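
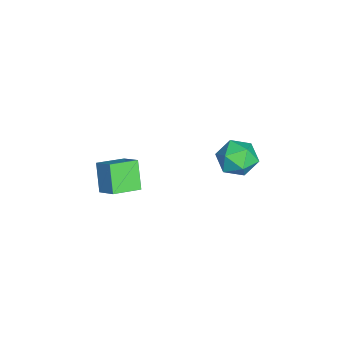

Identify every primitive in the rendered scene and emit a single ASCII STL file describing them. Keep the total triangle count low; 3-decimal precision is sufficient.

solid 
facet normal -0.562 0.787 -0.254
outer loop
vertex -0.12 -1.469 -2.754
vertex 0.86 -1.201 -4.091
vertex -0.882 -2.243 -3.468
endloop
endfacet
facet normal -0.584 -0.160 0.796
outer loop
vertex -0.0 -3.479 -3.069
vertex -0.12 -1.469 -2.754
vertex -0.882 -2.243 -3.468
endloop
endfacet
facet normal -0.562 0.787 -0.254
outer loop
vertex -0.882 -2.243 -3.468
vertex 0.86 -1.201 -4.091
vertex 0.098 -1.975 -4.805
endloop
endfacet
facet normal -0.586 -0.596 -0.549
outer loop
vertex 0.098 -1.975 -4.805
vertex -0.0 -3.479 -3.069
vertex -0.882 -2.243 -3.468
endloop
endfacet
facet normal 0.586 0.596 0.549
outer loop
vertex -0.12 -1.469 -2.754
vertex 1.742 -2.437 -3.692
vertex 0.86 -1.201 -4.091
endloop
endfacet
facet normal -0.584 -0.160 0.796
outer loop
vertex 0.762 -2.705 -2.355
vertex -0.12 -1.469 -2.754
vertex -0.0 -3.479 -3.069
endloop
endfacet
facet normal 0.586 0.596 0.549
outer loop
vertex 0.762 -2.705 -2.355
vertex 1.742 -2.437 -3.692
vertex -0.12 -1.469 -2.754
endloop
endfacet
facet normal 0.584 0.160 -0.796
outer loop
vertex 0.86 -1.201 -4.091
vertex 1.742 -2.437 -3.692
vertex 0.098 -1.975 -4.805
endloop
endfacet
facet normal -0.586 -0.596 -0.549
outer loop
vertex 0.98 -3.211 -4.406
vertex -0.0 -3.479 -3.069
vertex 0.098 -1.975 -4.805
endloop
endfacet
facet normal 0.584 0.160 -0.796
outer loop
vertex 0.098 -1.975 -4.805
vertex 1.742 -2.437 -3.692
vertex 0.98 -3.211 -4.406
endloop
endfacet
facet normal 0.562 -0.787 0.254
outer loop
vertex 0.98 -3.211 -4.406
vertex 0.762 -2.705 -2.355
vertex -0.0 -3.479 -3.069
endloop
endfacet
facet normal 0.562 -0.787 0.254
outer loop
vertex 1.742 -2.437 -3.692
vertex 0.762 -2.705 -2.355
vertex 0.98 -3.211 -4.406
endloop
endfacet
facet normal 0.137 -0.178 0.975
outer loop
vertex 1.985 3.878 0.713
vertex 1.297 3.03 0.655
vertex 2.366 2.881 0.478
endloop
endfacet
facet normal 0.719 0.113 0.685
outer loop
vertex 1.985 3.878 0.713
vertex 2.366 2.881 0.478
vertex 2.744 3.752 -0.063
endloop
endfacet
facet normal 0.535 0.743 0.403
outer loop
vertex 1.985 3.878 0.713
vertex 2.744 3.752 -0.063
vertex 1.909 4.44 -0.222
endloop
endfacet
facet normal -0.162 0.840 0.518
outer loop
vertex 1.985 3.878 0.713
vertex 1.909 4.44 -0.222
vertex 1.015 3.994 0.222
endloop
endfacet
facet normal -0.409 0.272 0.871
outer loop
vertex 1.985 3.878 0.713
vertex 1.015 3.994 0.222
vertex 1.297 3.03 0.655
endloop
endfacet
facet normal 0.938 -0.311 0.154
outer loop
vertex 2.744 3.752 -0.063
vertex 2.366 2.881 0.478
vertex 2.525 2.826 -0.602
endloop
endfacet
facet normal -0.006 -0.782 0.623
outer loop
vertex 2.366 2.881 0.478
vertex 1.297 3.03 0.655
vertex 1.631 2.38 -0.158
endloop
endfacet
facet normal -0.888 -0.055 0.456
outer loop
vertex 1.297 3.03 0.655
vertex 1.015 3.994 0.222
vertex 0.796 3.068 -0.317
endloop
endfacet
facet normal -0.489 0.865 -0.116
outer loop
vertex 1.015 3.994 0.222
vertex 1.909 4.44 -0.222
vertex 1.174 3.939 -0.858
endloop
endfacet
facet normal 0.640 0.707 -0.302
outer loop
vertex 1.909 4.44 -0.222
vertex 2.744 3.752 -0.063
vertex 2.243 3.79 -1.035
endloop
endfacet
facet normal 0.162 -0.840 -0.518
outer loop
vertex 1.555 2.942 -1.093
vertex 2.525 2.826 -0.602
vertex 1.631 2.38 -0.158
endloop
endfacet
facet normal -0.535 -0.743 -0.403
outer loop
vertex 1.555 2.942 -1.093
vertex 1.631 2.38 -0.158
vertex 0.796 3.068 -0.317
endloop
endfacet
facet normal -0.719 -0.113 -0.685
outer loop
vertex 1.555 2.942 -1.093
vertex 0.796 3.068 -0.317
vertex 1.174 3.939 -0.858
endloop
endfacet
facet normal -0.137 0.178 -0.975
outer loop
vertex 1.555 2.942 -1.093
vertex 1.174 3.939 -0.858
vertex 2.243 3.79 -1.035
endloop
endfacet
facet normal 0.409 -0.272 -0.871
outer loop
vertex 1.555 2.942 -1.093
vertex 2.243 3.79 -1.035
vertex 2.525 2.826 -0.602
endloop
endfacet
facet normal 0.489 -0.865 0.116
outer loop
vertex 1.631 2.38 -0.158
vertex 2.525 2.826 -0.602
vertex 2.366 2.881 0.478
endloop
endfacet
facet normal -0.640 -0.707 0.302
outer loop
vertex 0.796 3.068 -0.317
vertex 1.631 2.38 -0.158
vertex 1.297 3.03 0.655
endloop
endfacet
facet normal -0.938 0.311 -0.154
outer loop
vertex 1.174 3.939 -0.858
vertex 0.796 3.068 -0.317
vertex 1.015 3.994 0.222
endloop
endfacet
facet normal 0.006 0.782 -0.623
outer loop
vertex 2.243 3.79 -1.035
vertex 1.174 3.939 -0.858
vertex 1.909 4.44 -0.222
endloop
endfacet
facet normal 0.888 0.055 -0.456
outer loop
vertex 2.525 2.826 -0.602
vertex 2.243 3.79 -1.035
vertex 2.744 3.752 -0.063
endloop
endfacet

endsolid


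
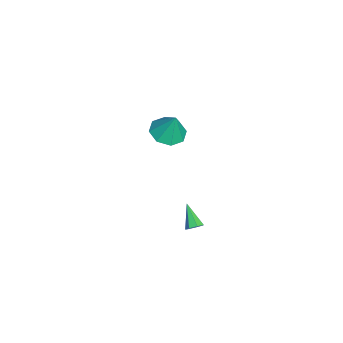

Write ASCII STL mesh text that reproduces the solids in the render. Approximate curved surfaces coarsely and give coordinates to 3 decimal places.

solid 
facet normal -0.234 -0.273 -0.933
outer loop
vertex -2.553 -3.488 2.147
vertex -3.502 -2.936 2.223
vertex -2.482 -2.688 1.895
endloop
endfacet
facet normal 0.953 0.010 0.301
outer loop
vertex -2.553 -3.488 2.147
vertex -2.482 -2.688 1.895
vertex -3.098 -2.464 3.837
endloop
endfacet
facet normal -0.234 -0.273 -0.933
outer loop
vertex -2.482 -2.688 1.895
vertex -3.502 -2.936 2.223
vertex -3.007 -2.033 1.835
endloop
endfacet
facet normal 0.761 0.626 0.169
outer loop
vertex -2.482 -2.688 1.895
vertex -3.007 -2.033 1.835
vertex -3.098 -2.464 3.837
endloop
endfacet
facet normal -0.233 -0.273 -0.933
outer loop
vertex -3.007 -2.033 1.835
vertex -3.502 -2.936 2.223
vertex -3.823 -1.907 2.002
endloop
endfacet
facet normal 0.192 0.958 0.215
outer loop
vertex -3.007 -2.033 1.835
vertex -3.823 -1.907 2.002
vertex -3.098 -2.464 3.837
endloop
endfacet
facet normal -0.234 -0.273 -0.933
outer loop
vertex -3.823 -1.907 2.002
vertex -3.502 -2.936 2.223
vertex -4.45 -2.384 2.299
endloop
endfacet
facet normal -0.420 0.809 0.412
outer loop
vertex -3.823 -1.907 2.002
vertex -4.45 -2.384 2.299
vertex -3.098 -2.464 3.837
endloop
endfacet
facet normal -0.233 -0.272 -0.934
outer loop
vertex -4.45 -2.384 2.299
vertex -3.502 -2.936 2.223
vertex -4.522 -3.184 2.55
endloop
endfacet
facet normal -0.717 0.267 0.644
outer loop
vertex -4.45 -2.384 2.299
vertex -4.522 -3.184 2.55
vertex -3.098 -2.464 3.837
endloop
endfacet
facet normal -0.233 -0.273 -0.933
outer loop
vertex -4.522 -3.184 2.55
vertex -3.502 -2.936 2.223
vertex -3.996 -3.839 2.61
endloop
endfacet
facet normal -0.524 -0.350 0.776
outer loop
vertex -4.522 -3.184 2.55
vertex -3.996 -3.839 2.61
vertex -3.098 -2.464 3.837
endloop
endfacet
facet normal -0.233 -0.272 -0.933
outer loop
vertex -3.996 -3.839 2.61
vertex -3.502 -2.936 2.223
vertex -3.181 -3.965 2.443
endloop
endfacet
facet normal 0.044 -0.681 0.731
outer loop
vertex -3.996 -3.839 2.61
vertex -3.181 -3.965 2.443
vertex -3.098 -2.464 3.837
endloop
endfacet
facet normal -0.233 -0.272 -0.934
outer loop
vertex -3.181 -3.965 2.443
vertex -3.502 -2.936 2.223
vertex -2.553 -3.488 2.147
endloop
endfacet
facet normal 0.656 -0.533 0.534
outer loop
vertex -3.181 -3.965 2.443
vertex -2.553 -3.488 2.147
vertex -3.098 -2.464 3.837
endloop
endfacet
facet normal 0.701 0.326 -0.634
outer loop
vertex 4.474 -0.806 1.712
vertex 4.179 -0.954 1.31
vertex 4.187 -0.495 1.555
endloop
endfacet
facet normal 0.102 0.522 0.847
outer loop
vertex 4.474 -0.806 1.712
vertex 4.187 -0.495 1.555
vertex 3.121 -1.446 2.27
endloop
endfacet
facet normal 0.700 0.327 -0.635
outer loop
vertex 4.187 -0.495 1.555
vertex 4.179 -0.954 1.31
vertex 3.894 -0.53 1.214
endloop
endfacet
facet normal -0.490 0.803 0.338
outer loop
vertex 4.187 -0.495 1.555
vertex 3.894 -0.53 1.214
vertex 3.121 -1.446 2.27
endloop
endfacet
facet normal 0.700 0.327 -0.635
outer loop
vertex 3.894 -0.53 1.214
vertex 4.179 -0.954 1.31
vertex 3.815 -0.884 0.945
endloop
endfacet
facet normal -0.868 0.408 -0.282
outer loop
vertex 3.894 -0.53 1.214
vertex 3.815 -0.884 0.945
vertex 3.121 -1.446 2.27
endloop
endfacet
facet normal 0.700 0.325 -0.636
outer loop
vertex 3.815 -0.884 0.945
vertex 4.179 -0.954 1.31
vertex 4.01 -1.291 0.952
endloop
endfacet
facet normal -0.750 -0.369 -0.549
outer loop
vertex 3.815 -0.884 0.945
vertex 4.01 -1.291 0.952
vertex 3.121 -1.446 2.27
endloop
endfacet
facet normal 0.700 0.325 -0.636
outer loop
vertex 4.01 -1.291 0.952
vertex 4.179 -0.954 1.31
vertex 4.332 -1.444 1.228
endloop
endfacet
facet normal -0.223 -0.939 -0.261
outer loop
vertex 4.01 -1.291 0.952
vertex 4.332 -1.444 1.228
vertex 3.121 -1.446 2.27
endloop
endfacet
facet normal 0.700 0.325 -0.636
outer loop
vertex 4.332 -1.444 1.228
vertex 4.179 -0.954 1.31
vertex 4.539 -1.228 1.566
endloop
endfacet
facet normal 0.316 -0.875 0.366
outer loop
vertex 4.332 -1.444 1.228
vertex 4.539 -1.228 1.566
vertex 3.121 -1.446 2.27
endloop
endfacet
facet normal 0.700 0.327 -0.634
outer loop
vertex 4.539 -1.228 1.566
vertex 4.179 -0.954 1.31
vertex 4.474 -0.806 1.712
endloop
endfacet
facet normal 0.461 -0.226 0.858
outer loop
vertex 4.539 -1.228 1.566
vertex 4.474 -0.806 1.712
vertex 3.121 -1.446 2.27
endloop
endfacet

endsolid


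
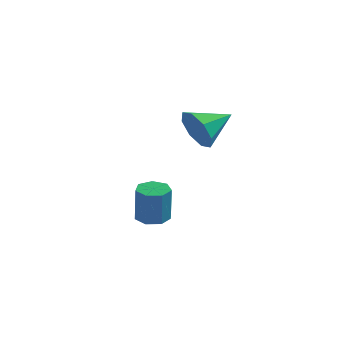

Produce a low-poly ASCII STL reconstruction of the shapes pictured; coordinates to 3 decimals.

solid 
facet normal -0.531 -0.779 -0.333
outer loop
vertex 0.533 0.879 -0.271
vertex 0.032 0.95 0.362
vertex 0.055 1.255 -0.388
endloop
endfacet
facet normal 0.567 0.523 -0.637
outer loop
vertex 0.533 0.879 -0.271
vertex 0.055 1.255 -0.388
vertex 0.728 1.97 0.798
endloop
endfacet
facet normal -0.531 -0.779 -0.333
outer loop
vertex 0.055 1.255 -0.388
vertex 0.032 0.95 0.362
vertex -0.437 1.453 -0.066
endloop
endfacet
facet normal 0.005 0.855 -0.518
outer loop
vertex 0.055 1.255 -0.388
vertex -0.437 1.453 -0.066
vertex 0.728 1.97 0.798
endloop
endfacet
facet normal -0.531 -0.779 -0.334
outer loop
vertex -0.437 1.453 -0.066
vertex 0.032 0.95 0.362
vertex -0.654 1.356 0.506
endloop
endfacet
facet normal -0.406 0.914 0.001
outer loop
vertex -0.437 1.453 -0.066
vertex -0.654 1.356 0.506
vertex 0.728 1.97 0.798
endloop
endfacet
facet normal -0.531 -0.779 -0.333
outer loop
vertex -0.654 1.356 0.506
vertex 0.032 0.95 0.362
vertex -0.469 1.021 0.994
endloop
endfacet
facet normal -0.425 0.663 0.616
outer loop
vertex -0.654 1.356 0.506
vertex -0.469 1.021 0.994
vertex 0.728 1.97 0.798
endloop
endfacet
facet normal -0.532 -0.778 -0.334
outer loop
vertex -0.469 1.021 0.994
vertex 0.032 0.95 0.362
vertex 0.009 0.644 1.112
endloop
endfacet
facet normal -0.041 0.251 0.967
outer loop
vertex -0.469 1.021 0.994
vertex 0.009 0.644 1.112
vertex 0.728 1.97 0.798
endloop
endfacet
facet normal -0.531 -0.779 -0.334
outer loop
vertex 0.009 0.644 1.112
vertex 0.032 0.95 0.362
vertex 0.501 0.447 0.79
endloop
endfacet
facet normal 0.522 -0.082 0.849
outer loop
vertex 0.009 0.644 1.112
vertex 0.501 0.447 0.79
vertex 0.728 1.97 0.798
endloop
endfacet
facet normal -0.531 -0.779 -0.333
outer loop
vertex 0.501 0.447 0.79
vertex 0.032 0.95 0.362
vertex 0.718 0.544 0.217
endloop
endfacet
facet normal 0.934 -0.141 0.330
outer loop
vertex 0.501 0.447 0.79
vertex 0.718 0.544 0.217
vertex 0.728 1.97 0.798
endloop
endfacet
facet normal -0.531 -0.779 -0.333
outer loop
vertex 0.718 0.544 0.217
vertex 0.032 0.95 0.362
vertex 0.533 0.879 -0.271
endloop
endfacet
facet normal 0.952 0.110 -0.286
outer loop
vertex 0.718 0.544 0.217
vertex 0.533 0.879 -0.271
vertex 0.728 1.97 0.798
endloop
endfacet
facet normal -0.105 0.165 -0.981
outer loop
vertex -1.35 2.007 -3.977
vertex -1.903 1.832 -3.947
vertex -1.688 2.367 -3.88
endloop
endfacet
facet normal 0.733 0.679 0.035
outer loop
vertex -1.35 2.007 -3.977
vertex -1.688 2.367 -3.88
vertex -1.205 1.782 -2.644
endloop
endfacet
facet normal 0.733 0.679 0.035
outer loop
vertex -1.205 1.782 -2.644
vertex -1.688 2.367 -3.88
vertex -1.543 2.142 -2.546
endloop
endfacet
facet normal 0.107 -0.166 0.980
outer loop
vertex -1.205 1.782 -2.644
vertex -1.543 2.142 -2.546
vertex -1.757 1.608 -2.613
endloop
endfacet
facet normal -0.106 0.165 -0.980
outer loop
vertex -1.688 2.367 -3.88
vertex -1.903 1.832 -3.947
vertex -2.187 2.325 -3.833
endloop
endfacet
facet normal -0.066 0.983 0.173
outer loop
vertex -1.688 2.367 -3.88
vertex -2.187 2.325 -3.833
vertex -1.543 2.142 -2.546
endloop
endfacet
facet normal -0.066 0.983 0.173
outer loop
vertex -1.543 2.142 -2.546
vertex -2.187 2.325 -3.833
vertex -2.042 2.1 -2.499
endloop
endfacet
facet normal 0.106 -0.166 0.980
outer loop
vertex -1.543 2.142 -2.546
vertex -2.042 2.1 -2.499
vertex -1.757 1.608 -2.613
endloop
endfacet
facet normal -0.108 0.165 -0.980
outer loop
vertex -2.187 2.325 -3.833
vertex -1.903 1.832 -3.947
vertex -2.472 1.912 -3.871
endloop
endfacet
facet normal -0.817 0.547 0.181
outer loop
vertex -2.187 2.325 -3.833
vertex -2.472 1.912 -3.871
vertex -2.042 2.1 -2.499
endloop
endfacet
facet normal -0.817 0.547 0.181
outer loop
vertex -2.042 2.1 -2.499
vertex -2.472 1.912 -3.871
vertex -2.327 1.687 -2.538
endloop
endfacet
facet normal 0.106 -0.166 0.980
outer loop
vertex -2.042 2.1 -2.499
vertex -2.327 1.687 -2.538
vertex -1.757 1.608 -2.613
endloop
endfacet
facet normal -0.108 0.166 -0.980
outer loop
vertex -2.472 1.912 -3.871
vertex -1.903 1.832 -3.947
vertex -2.328 1.439 -3.967
endloop
endfacet
facet normal -0.952 -0.301 0.053
outer loop
vertex -2.472 1.912 -3.871
vertex -2.328 1.439 -3.967
vertex -2.327 1.687 -2.538
endloop
endfacet
facet normal -0.952 -0.301 0.053
outer loop
vertex -2.327 1.687 -2.538
vertex -2.328 1.439 -3.967
vertex -2.183 1.214 -2.633
endloop
endfacet
facet normal 0.106 -0.165 0.981
outer loop
vertex -2.327 1.687 -2.538
vertex -2.183 1.214 -2.633
vertex -1.757 1.608 -2.613
endloop
endfacet
facet normal -0.106 0.165 -0.981
outer loop
vertex -2.328 1.439 -3.967
vertex -1.903 1.832 -3.947
vertex -1.864 1.263 -4.047
endloop
endfacet
facet normal -0.370 -0.922 -0.115
outer loop
vertex -2.328 1.439 -3.967
vertex -1.864 1.263 -4.047
vertex -2.183 1.214 -2.633
endloop
endfacet
facet normal -0.369 -0.922 -0.115
outer loop
vertex -2.183 1.214 -2.633
vertex -1.864 1.263 -4.047
vertex -1.718 1.038 -2.714
endloop
endfacet
facet normal 0.108 -0.166 0.980
outer loop
vertex -2.183 1.214 -2.633
vertex -1.718 1.038 -2.714
vertex -1.757 1.608 -2.613
endloop
endfacet
facet normal -0.107 0.165 -0.980
outer loop
vertex -1.864 1.263 -4.047
vertex -1.903 1.832 -3.947
vertex -1.429 1.515 -4.052
endloop
endfacet
facet normal 0.490 -0.849 -0.197
outer loop
vertex -1.864 1.263 -4.047
vertex -1.429 1.515 -4.052
vertex -1.718 1.038 -2.714
endloop
endfacet
facet normal 0.490 -0.849 -0.197
outer loop
vertex -1.718 1.038 -2.714
vertex -1.429 1.515 -4.052
vertex -1.283 1.29 -2.718
endloop
endfacet
facet normal 0.105 -0.167 0.980
outer loop
vertex -1.718 1.038 -2.714
vertex -1.283 1.29 -2.718
vertex -1.757 1.608 -2.613
endloop
endfacet
facet normal -0.106 0.166 -0.980
outer loop
vertex -1.429 1.515 -4.052
vertex -1.903 1.832 -3.947
vertex -1.35 2.007 -3.977
endloop
endfacet
facet normal 0.982 -0.138 -0.131
outer loop
vertex -1.429 1.515 -4.052
vertex -1.35 2.007 -3.977
vertex -1.283 1.29 -2.718
endloop
endfacet
facet normal 0.982 -0.136 -0.130
outer loop
vertex -1.283 1.29 -2.718
vertex -1.35 2.007 -3.977
vertex -1.205 1.782 -2.644
endloop
endfacet
facet normal 0.107 -0.164 0.981
outer loop
vertex -1.283 1.29 -2.718
vertex -1.205 1.782 -2.644
vertex -1.757 1.608 -2.613
endloop
endfacet

endsolid


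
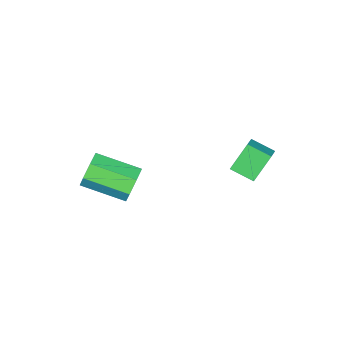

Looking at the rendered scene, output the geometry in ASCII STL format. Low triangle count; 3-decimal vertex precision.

solid 
facet normal -0.551 0.159 0.819
outer loop
vertex -1.307 1.199 -2.321
vertex -1.616 2.218 -2.726
vertex -2.065 0.798 -2.753
endloop
endfacet
facet normal 0.271 -0.895 0.355
outer loop
vertex -1.244 0.562 -3.974
vertex -1.307 1.199 -2.321
vertex -2.065 0.798 -2.753
endloop
endfacet
facet normal -0.551 0.159 0.819
outer loop
vertex -2.065 0.798 -2.753
vertex -1.616 2.218 -2.726
vertex -2.374 1.818 -3.158
endloop
endfacet
facet normal -0.789 -0.418 -0.450
outer loop
vertex -2.374 1.818 -3.158
vertex -1.244 0.562 -3.974
vertex -2.065 0.798 -2.753
endloop
endfacet
facet normal 0.789 0.418 0.450
outer loop
vertex -1.307 1.199 -2.321
vertex -0.795 1.982 -3.947
vertex -1.616 2.218 -2.726
endloop
endfacet
facet normal 0.270 -0.895 0.355
outer loop
vertex -0.486 0.962 -3.542
vertex -1.307 1.199 -2.321
vertex -1.244 0.562 -3.974
endloop
endfacet
facet normal 0.789 0.418 0.450
outer loop
vertex -0.486 0.962 -3.542
vertex -0.795 1.982 -3.947
vertex -1.307 1.199 -2.321
endloop
endfacet
facet normal -0.270 0.895 -0.355
outer loop
vertex -1.616 2.218 -2.726
vertex -0.795 1.982 -3.947
vertex -2.374 1.818 -3.158
endloop
endfacet
facet normal -0.789 -0.418 -0.450
outer loop
vertex -1.553 1.581 -4.379
vertex -1.244 0.562 -3.974
vertex -2.374 1.818 -3.158
endloop
endfacet
facet normal -0.271 0.895 -0.356
outer loop
vertex -2.374 1.818 -3.158
vertex -0.795 1.982 -3.947
vertex -1.553 1.581 -4.379
endloop
endfacet
facet normal 0.551 -0.159 -0.819
outer loop
vertex -1.553 1.581 -4.379
vertex -0.486 0.962 -3.542
vertex -1.244 0.562 -3.974
endloop
endfacet
facet normal 0.551 -0.158 -0.819
outer loop
vertex -0.795 1.982 -3.947
vertex -0.486 0.962 -3.542
vertex -1.553 1.581 -4.379
endloop
endfacet
facet normal -0.422 0.859 -0.289
outer loop
vertex 3.169 -0.902 -2.773
vertex 2.911 -1.278 -3.514
vertex 2.489 -1.23 -2.754
endloop
endfacet
facet normal -0.104 0.271 0.957
outer loop
vertex 3.169 -0.902 -2.773
vertex 2.489 -1.23 -2.754
vertex 4.028 -2.645 -2.186
endloop
endfacet
facet normal -0.104 0.271 0.957
outer loop
vertex 4.028 -2.645 -2.186
vertex 2.489 -1.23 -2.754
vertex 3.348 -2.973 -2.167
endloop
endfacet
facet normal 0.422 -0.859 0.290
outer loop
vertex 4.028 -2.645 -2.186
vertex 3.348 -2.973 -2.167
vertex 3.769 -3.022 -2.926
endloop
endfacet
facet normal -0.423 0.858 -0.289
outer loop
vertex 2.489 -1.23 -2.754
vertex 2.911 -1.278 -3.514
vertex 2.127 -1.595 -3.307
endloop
endfacet
facet normal -0.769 -0.171 0.616
outer loop
vertex 2.489 -1.23 -2.754
vertex 2.127 -1.595 -3.307
vertex 3.348 -2.973 -2.167
endloop
endfacet
facet normal -0.768 -0.171 0.617
outer loop
vertex 3.348 -2.973 -2.167
vertex 2.127 -1.595 -3.307
vertex 2.986 -3.338 -2.719
endloop
endfacet
facet normal 0.423 -0.858 0.290
outer loop
vertex 3.348 -2.973 -2.167
vertex 2.986 -3.338 -2.719
vertex 3.769 -3.022 -2.926
endloop
endfacet
facet normal -0.423 0.859 -0.289
outer loop
vertex 2.127 -1.595 -3.307
vertex 2.911 -1.278 -3.514
vertex 2.355 -1.721 -4.015
endloop
endfacet
facet normal -0.854 -0.485 -0.189
outer loop
vertex 2.127 -1.595 -3.307
vertex 2.355 -1.721 -4.015
vertex 2.986 -3.338 -2.719
endloop
endfacet
facet normal -0.854 -0.484 -0.189
outer loop
vertex 2.986 -3.338 -2.719
vertex 2.355 -1.721 -4.015
vertex 3.214 -3.464 -3.428
endloop
endfacet
facet normal 0.423 -0.859 0.289
outer loop
vertex 2.986 -3.338 -2.719
vertex 3.214 -3.464 -3.428
vertex 3.769 -3.022 -2.926
endloop
endfacet
facet normal -0.423 0.859 -0.290
outer loop
vertex 2.355 -1.721 -4.015
vertex 2.911 -1.278 -3.514
vertex 3.001 -1.515 -4.346
endloop
endfacet
facet normal -0.298 -0.433 -0.851
outer loop
vertex 2.355 -1.721 -4.015
vertex 3.001 -1.515 -4.346
vertex 3.214 -3.464 -3.428
endloop
endfacet
facet normal -0.298 -0.433 -0.851
outer loop
vertex 3.214 -3.464 -3.428
vertex 3.001 -1.515 -4.346
vertex 3.86 -3.258 -3.759
endloop
endfacet
facet normal 0.422 -0.859 0.289
outer loop
vertex 3.214 -3.464 -3.428
vertex 3.86 -3.258 -3.759
vertex 3.769 -3.022 -2.926
endloop
endfacet
facet normal -0.423 0.858 -0.290
outer loop
vertex 3.001 -1.515 -4.346
vertex 2.911 -1.278 -3.514
vertex 3.579 -1.13 -4.05
endloop
endfacet
facet normal 0.484 -0.055 -0.873
outer loop
vertex 3.001 -1.515 -4.346
vertex 3.579 -1.13 -4.05
vertex 3.86 -3.258 -3.759
endloop
endfacet
facet normal 0.484 -0.055 -0.873
outer loop
vertex 3.86 -3.258 -3.759
vertex 3.579 -1.13 -4.05
vertex 4.438 -2.873 -3.463
endloop
endfacet
facet normal 0.424 -0.858 0.289
outer loop
vertex 3.86 -3.258 -3.759
vertex 4.438 -2.873 -3.463
vertex 3.769 -3.022 -2.926
endloop
endfacet
facet normal -0.423 0.859 -0.290
outer loop
vertex 3.579 -1.13 -4.05
vertex 2.911 -1.278 -3.514
vertex 3.654 -0.857 -3.35
endloop
endfacet
facet normal 0.901 0.364 -0.238
outer loop
vertex 3.579 -1.13 -4.05
vertex 3.654 -0.857 -3.35
vertex 4.438 -2.873 -3.463
endloop
endfacet
facet normal 0.901 0.364 -0.238
outer loop
vertex 4.438 -2.873 -3.463
vertex 3.654 -0.857 -3.35
vertex 4.513 -2.6 -2.763
endloop
endfacet
facet normal 0.423 -0.858 0.289
outer loop
vertex 4.438 -2.873 -3.463
vertex 4.513 -2.6 -2.763
vertex 3.769 -3.022 -2.926
endloop
endfacet
facet normal -0.423 0.859 -0.289
outer loop
vertex 3.654 -0.857 -3.35
vertex 2.911 -1.278 -3.514
vertex 3.169 -0.902 -2.773
endloop
endfacet
facet normal 0.639 0.509 0.577
outer loop
vertex 3.654 -0.857 -3.35
vertex 3.169 -0.902 -2.773
vertex 4.513 -2.6 -2.763
endloop
endfacet
facet normal 0.639 0.509 0.577
outer loop
vertex 4.513 -2.6 -2.763
vertex 3.169 -0.902 -2.773
vertex 4.028 -2.645 -2.186
endloop
endfacet
facet normal 0.424 -0.858 0.289
outer loop
vertex 4.513 -2.6 -2.763
vertex 4.028 -2.645 -2.186
vertex 3.769 -3.022 -2.926
endloop
endfacet

endsolid


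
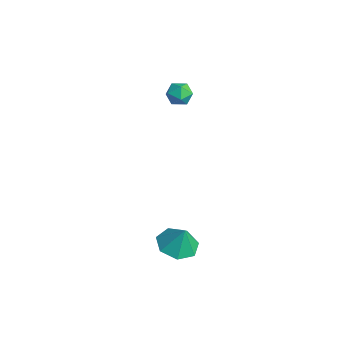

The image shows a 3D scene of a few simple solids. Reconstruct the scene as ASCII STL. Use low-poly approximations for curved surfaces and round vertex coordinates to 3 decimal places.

solid 
facet normal -0.306 -0.140 -0.942
outer loop
vertex 2.366 -0.003 -4.352
vertex 1.603 0.393 -4.163
vertex 2.35 0.753 -4.459
endloop
endfacet
facet normal 0.950 0.063 0.307
outer loop
vertex 2.366 -0.003 -4.352
vertex 2.35 0.753 -4.459
vertex 1.937 0.547 -3.137
endloop
endfacet
facet normal -0.305 -0.141 -0.942
outer loop
vertex 2.35 0.753 -4.459
vertex 1.603 0.393 -4.163
vertex 1.771 1.238 -4.344
endloop
endfacet
facet normal 0.646 0.697 0.310
outer loop
vertex 2.35 0.753 -4.459
vertex 1.771 1.238 -4.344
vertex 1.937 0.547 -3.137
endloop
endfacet
facet normal -0.306 -0.141 -0.941
outer loop
vertex 1.771 1.238 -4.344
vertex 1.603 0.393 -4.163
vertex 1.066 1.087 -4.092
endloop
endfacet
facet normal -0.008 0.867 0.498
outer loop
vertex 1.771 1.238 -4.344
vertex 1.066 1.087 -4.092
vertex 1.937 0.547 -3.137
endloop
endfacet
facet normal -0.306 -0.141 -0.942
outer loop
vertex 1.066 1.087 -4.092
vertex 1.603 0.393 -4.163
vertex 0.766 0.414 -3.894
endloop
endfacet
facet normal -0.521 0.446 0.728
outer loop
vertex 1.066 1.087 -4.092
vertex 0.766 0.414 -3.894
vertex 1.937 0.547 -3.137
endloop
endfacet
facet normal -0.306 -0.140 -0.942
outer loop
vertex 0.766 0.414 -3.894
vertex 1.603 0.393 -4.163
vertex 1.096 -0.275 -3.899
endloop
endfacet
facet normal -0.506 -0.248 0.826
outer loop
vertex 0.766 0.414 -3.894
vertex 1.096 -0.275 -3.899
vertex 1.937 0.547 -3.137
endloop
endfacet
facet normal -0.305 -0.141 -0.942
outer loop
vertex 1.096 -0.275 -3.899
vertex 1.603 0.393 -4.163
vertex 1.808 -0.46 -4.102
endloop
endfacet
facet normal 0.025 -0.693 0.720
outer loop
vertex 1.096 -0.275 -3.899
vertex 1.808 -0.46 -4.102
vertex 1.937 0.547 -3.137
endloop
endfacet
facet normal -0.306 -0.141 -0.941
outer loop
vertex 1.808 -0.46 -4.102
vertex 1.603 0.393 -4.163
vertex 2.366 -0.003 -4.352
endloop
endfacet
facet normal 0.673 -0.555 0.489
outer loop
vertex 1.808 -0.46 -4.102
vertex 2.366 -0.003 -4.352
vertex 1.937 0.547 -3.137
endloop
endfacet
facet normal -0.277 0.203 0.939
outer loop
vertex -3.87 3.626 0.508
vertex -4.098 3.041 0.567
vertex -3.498 3.162 0.718
endloop
endfacet
facet normal 0.299 0.582 0.756
outer loop
vertex -3.87 3.626 0.508
vertex -3.498 3.162 0.718
vertex -3.274 3.584 0.305
endloop
endfacet
facet normal 0.131 0.974 0.184
outer loop
vertex -3.87 3.626 0.508
vertex -3.274 3.584 0.305
vertex -3.737 3.723 -0.101
endloop
endfacet
facet normal -0.547 0.837 0.014
outer loop
vertex -3.87 3.626 0.508
vertex -3.737 3.723 -0.101
vertex -4.246 3.388 0.061
endloop
endfacet
facet normal -0.799 0.360 0.481
outer loop
vertex -3.87 3.626 0.508
vertex -4.246 3.388 0.061
vertex -4.098 3.041 0.567
endloop
endfacet
facet normal 0.813 0.125 0.568
outer loop
vertex -3.274 3.584 0.305
vertex -3.498 3.162 0.718
vertex -3.134 2.972 0.239
endloop
endfacet
facet normal -0.119 -0.489 0.864
outer loop
vertex -3.498 3.162 0.718
vertex -4.098 3.041 0.567
vertex -3.643 2.637 0.401
endloop
endfacet
facet normal -0.965 -0.234 0.122
outer loop
vertex -4.098 3.041 0.567
vertex -4.246 3.388 0.061
vertex -4.106 2.776 -0.005
endloop
endfacet
facet normal -0.555 0.537 -0.635
outer loop
vertex -4.246 3.388 0.061
vertex -3.737 3.723 -0.101
vertex -3.882 3.198 -0.418
endloop
endfacet
facet normal 0.543 0.759 -0.359
outer loop
vertex -3.737 3.723 -0.101
vertex -3.274 3.584 0.305
vertex -3.282 3.319 -0.267
endloop
endfacet
facet normal 0.547 -0.837 -0.014
outer loop
vertex -3.51 2.734 -0.208
vertex -3.134 2.972 0.239
vertex -3.643 2.637 0.401
endloop
endfacet
facet normal -0.131 -0.974 -0.184
outer loop
vertex -3.51 2.734 -0.208
vertex -3.643 2.637 0.401
vertex -4.106 2.776 -0.005
endloop
endfacet
facet normal -0.299 -0.582 -0.756
outer loop
vertex -3.51 2.734 -0.208
vertex -4.106 2.776 -0.005
vertex -3.882 3.198 -0.418
endloop
endfacet
facet normal 0.277 -0.203 -0.939
outer loop
vertex -3.51 2.734 -0.208
vertex -3.882 3.198 -0.418
vertex -3.282 3.319 -0.267
endloop
endfacet
facet normal 0.799 -0.360 -0.481
outer loop
vertex -3.51 2.734 -0.208
vertex -3.282 3.319 -0.267
vertex -3.134 2.972 0.239
endloop
endfacet
facet normal 0.555 -0.537 0.635
outer loop
vertex -3.643 2.637 0.401
vertex -3.134 2.972 0.239
vertex -3.498 3.162 0.718
endloop
endfacet
facet normal -0.543 -0.759 0.359
outer loop
vertex -4.106 2.776 -0.005
vertex -3.643 2.637 0.401
vertex -4.098 3.041 0.567
endloop
endfacet
facet normal -0.813 -0.125 -0.568
outer loop
vertex -3.882 3.198 -0.418
vertex -4.106 2.776 -0.005
vertex -4.246 3.388 0.061
endloop
endfacet
facet normal 0.119 0.489 -0.864
outer loop
vertex -3.282 3.319 -0.267
vertex -3.882 3.198 -0.418
vertex -3.737 3.723 -0.101
endloop
endfacet
facet normal 0.965 0.234 -0.122
outer loop
vertex -3.134 2.972 0.239
vertex -3.282 3.319 -0.267
vertex -3.274 3.584 0.305
endloop
endfacet

endsolid


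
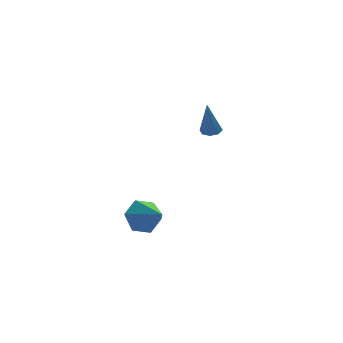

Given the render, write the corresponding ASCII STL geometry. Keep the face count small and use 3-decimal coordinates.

solid 
facet normal -0.398 0.789 -0.468
outer loop
vertex -0.395 -2.716 -3.059
vertex -1.318 -2.949 -2.666
vertex -0.683 -2.323 -2.151
endloop
endfacet
facet normal 0.958 0.048 0.283
outer loop
vertex -0.395 -2.716 -3.059
vertex -0.683 -2.323 -2.151
vertex -0.662 -4.251 -1.894
endloop
endfacet
facet normal -0.398 0.789 -0.468
outer loop
vertex -0.683 -2.323 -2.151
vertex -1.318 -2.949 -2.666
vertex -1.606 -2.556 -1.759
endloop
endfacet
facet normal 0.360 0.127 0.924
outer loop
vertex -0.683 -2.323 -2.151
vertex -1.606 -2.556 -1.759
vertex -0.662 -4.251 -1.894
endloop
endfacet
facet normal -0.398 0.789 -0.468
outer loop
vertex -1.606 -2.556 -1.759
vertex -1.318 -2.949 -2.666
vertex -2.242 -3.182 -2.274
endloop
endfacet
facet normal -0.408 -0.296 0.864
outer loop
vertex -1.606 -2.556 -1.759
vertex -2.242 -3.182 -2.274
vertex -0.662 -4.251 -1.894
endloop
endfacet
facet normal -0.398 0.789 -0.468
outer loop
vertex -2.242 -3.182 -2.274
vertex -1.318 -2.949 -2.666
vertex -1.954 -3.575 -3.181
endloop
endfacet
facet normal -0.579 -0.799 0.162
outer loop
vertex -2.242 -3.182 -2.274
vertex -1.954 -3.575 -3.181
vertex -0.662 -4.251 -1.894
endloop
endfacet
facet normal -0.398 0.789 -0.468
outer loop
vertex -1.954 -3.575 -3.181
vertex -1.318 -2.949 -2.666
vertex -1.03 -3.342 -3.574
endloop
endfacet
facet normal 0.018 -0.878 -0.479
outer loop
vertex -1.954 -3.575 -3.181
vertex -1.03 -3.342 -3.574
vertex -0.662 -4.251 -1.894
endloop
endfacet
facet normal -0.398 0.789 -0.468
outer loop
vertex -1.03 -3.342 -3.574
vertex -1.318 -2.949 -2.666
vertex -0.395 -2.716 -3.059
endloop
endfacet
facet normal 0.787 -0.454 -0.418
outer loop
vertex -1.03 -3.342 -3.574
vertex -0.395 -2.716 -3.059
vertex -0.662 -4.251 -1.894
endloop
endfacet
facet normal 0.153 0.196 -0.969
outer loop
vertex 3.902 3.529 -0.214
vertex 3.388 3.293 -0.343
vertex 3.571 3.826 -0.206
endloop
endfacet
facet normal 0.591 0.646 0.483
outer loop
vertex 3.902 3.529 -0.214
vertex 3.571 3.826 -0.206
vertex 3.072 2.887 1.663
endloop
endfacet
facet normal 0.152 0.197 -0.969
outer loop
vertex 3.571 3.826 -0.206
vertex 3.388 3.293 -0.343
vertex 3.134 3.81 -0.278
endloop
endfacet
facet normal -0.103 0.900 0.424
outer loop
vertex 3.571 3.826 -0.206
vertex 3.134 3.81 -0.278
vertex 3.072 2.887 1.663
endloop
endfacet
facet normal 0.152 0.196 -0.969
outer loop
vertex 3.134 3.81 -0.278
vertex 3.388 3.293 -0.343
vertex 2.845 3.491 -0.388
endloop
endfacet
facet normal -0.759 0.598 0.260
outer loop
vertex 3.134 3.81 -0.278
vertex 2.845 3.491 -0.388
vertex 3.072 2.887 1.663
endloop
endfacet
facet normal 0.152 0.195 -0.969
outer loop
vertex 2.845 3.491 -0.388
vertex 3.388 3.293 -0.343
vertex 2.875 3.056 -0.471
endloop
endfacet
facet normal -0.993 -0.085 0.085
outer loop
vertex 2.845 3.491 -0.388
vertex 2.875 3.056 -0.471
vertex 3.072 2.887 1.663
endloop
endfacet
facet normal 0.152 0.195 -0.969
outer loop
vertex 2.875 3.056 -0.471
vertex 3.388 3.293 -0.343
vertex 3.205 2.759 -0.479
endloop
endfacet
facet normal -0.669 -0.743 0.003
outer loop
vertex 2.875 3.056 -0.471
vertex 3.205 2.759 -0.479
vertex 3.072 2.887 1.663
endloop
endfacet
facet normal 0.152 0.195 -0.969
outer loop
vertex 3.205 2.759 -0.479
vertex 3.388 3.293 -0.343
vertex 3.643 2.775 -0.407
endloop
endfacet
facet normal 0.026 -0.998 0.061
outer loop
vertex 3.205 2.759 -0.479
vertex 3.643 2.775 -0.407
vertex 3.072 2.887 1.663
endloop
endfacet
facet normal 0.154 0.195 -0.969
outer loop
vertex 3.643 2.775 -0.407
vertex 3.388 3.293 -0.343
vertex 3.931 3.094 -0.297
endloop
endfacet
facet normal 0.683 -0.695 0.226
outer loop
vertex 3.643 2.775 -0.407
vertex 3.931 3.094 -0.297
vertex 3.072 2.887 1.663
endloop
endfacet
facet normal 0.154 0.195 -0.969
outer loop
vertex 3.931 3.094 -0.297
vertex 3.388 3.293 -0.343
vertex 3.902 3.529 -0.214
endloop
endfacet
facet normal 0.916 -0.015 0.400
outer loop
vertex 3.931 3.094 -0.297
vertex 3.902 3.529 -0.214
vertex 3.072 2.887 1.663
endloop
endfacet

endsolid


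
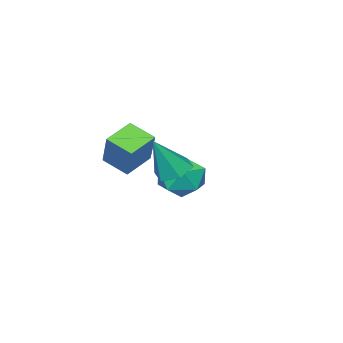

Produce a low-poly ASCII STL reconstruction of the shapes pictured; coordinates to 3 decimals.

solid 
facet normal -0.464 0.123 -0.877
outer loop
vertex 4.155 2.842 0.507
vertex 3.439 2.846 0.886
vertex 3.84 3.54 0.771
endloop
endfacet
facet normal 0.907 0.420 -0.027
outer loop
vertex 4.155 2.842 0.507
vertex 3.84 3.54 0.771
vertex 4.321 2.614 2.554
endloop
endfacet
facet normal -0.464 0.123 -0.877
outer loop
vertex 3.84 3.54 0.771
vertex 3.439 2.846 0.886
vertex 3.124 3.544 1.15
endloop
endfacet
facet normal 0.218 0.889 0.403
outer loop
vertex 3.84 3.54 0.771
vertex 3.124 3.544 1.15
vertex 4.321 2.614 2.554
endloop
endfacet
facet normal -0.465 0.122 -0.877
outer loop
vertex 3.124 3.544 1.15
vertex 3.439 2.846 0.886
vertex 2.723 2.85 1.266
endloop
endfacet
facet normal -0.528 0.428 0.734
outer loop
vertex 3.124 3.544 1.15
vertex 2.723 2.85 1.266
vertex 4.321 2.614 2.554
endloop
endfacet
facet normal -0.465 0.121 -0.877
outer loop
vertex 2.723 2.85 1.266
vertex 3.439 2.846 0.886
vertex 3.039 2.151 1.002
endloop
endfacet
facet normal -0.586 -0.504 0.634
outer loop
vertex 2.723 2.85 1.266
vertex 3.039 2.151 1.002
vertex 4.321 2.614 2.554
endloop
endfacet
facet normal -0.465 0.121 -0.877
outer loop
vertex 3.039 2.151 1.002
vertex 3.439 2.846 0.886
vertex 3.754 2.148 0.623
endloop
endfacet
facet normal 0.104 -0.973 0.204
outer loop
vertex 3.039 2.151 1.002
vertex 3.754 2.148 0.623
vertex 4.321 2.614 2.554
endloop
endfacet
facet normal -0.464 0.121 -0.878
outer loop
vertex 3.754 2.148 0.623
vertex 3.439 2.846 0.886
vertex 4.155 2.842 0.507
endloop
endfacet
facet normal 0.850 -0.512 -0.126
outer loop
vertex 3.754 2.148 0.623
vertex 4.155 2.842 0.507
vertex 4.321 2.614 2.554
endloop
endfacet
facet normal 0.523 0.024 0.852
outer loop
vertex -0.552 -0.412 -1.359
vertex -1.315 -1.181 -0.869
vertex -0.356 -1.581 -1.446
endloop
endfacet
facet normal 0.947 0.137 0.290
outer loop
vertex -0.552 -0.412 -1.359
vertex -0.356 -1.581 -1.446
vertex -0.171 -0.876 -2.384
endloop
endfacet
facet normal 0.703 0.709 -0.060
outer loop
vertex -0.552 -0.412 -1.359
vertex -0.171 -0.876 -2.384
vertex -1.015 -0.04 -2.388
endloop
endfacet
facet normal 0.126 0.950 0.287
outer loop
vertex -0.552 -0.412 -1.359
vertex -1.015 -0.04 -2.388
vertex -1.723 -0.229 -1.452
endloop
endfacet
facet normal 0.015 0.527 0.850
outer loop
vertex -0.552 -0.412 -1.359
vertex -1.723 -0.229 -1.452
vertex -1.315 -1.181 -0.869
endloop
endfacet
facet normal 0.893 -0.426 -0.144
outer loop
vertex -0.171 -0.876 -2.384
vertex -0.356 -1.581 -1.446
vertex -0.697 -1.931 -2.528
endloop
endfacet
facet normal 0.207 -0.609 0.766
outer loop
vertex -0.356 -1.581 -1.446
vertex -1.315 -1.181 -0.869
vertex -1.405 -2.12 -1.592
endloop
endfacet
facet normal -0.615 0.203 0.762
outer loop
vertex -1.315 -1.181 -0.869
vertex -1.723 -0.229 -1.452
vertex -2.249 -1.284 -1.596
endloop
endfacet
facet normal -0.435 0.888 -0.150
outer loop
vertex -1.723 -0.229 -1.452
vertex -1.015 -0.04 -2.388
vertex -2.064 -0.579 -2.534
endloop
endfacet
facet normal 0.497 0.499 -0.710
outer loop
vertex -1.015 -0.04 -2.388
vertex -0.171 -0.876 -2.384
vertex -1.105 -0.979 -3.111
endloop
endfacet
facet normal -0.126 -0.950 -0.287
outer loop
vertex -1.868 -1.748 -2.621
vertex -0.697 -1.931 -2.528
vertex -1.405 -2.12 -1.592
endloop
endfacet
facet normal -0.703 -0.709 0.060
outer loop
vertex -1.868 -1.748 -2.621
vertex -1.405 -2.12 -1.592
vertex -2.249 -1.284 -1.596
endloop
endfacet
facet normal -0.947 -0.137 -0.290
outer loop
vertex -1.868 -1.748 -2.621
vertex -2.249 -1.284 -1.596
vertex -2.064 -0.579 -2.534
endloop
endfacet
facet normal -0.523 -0.024 -0.852
outer loop
vertex -1.868 -1.748 -2.621
vertex -2.064 -0.579 -2.534
vertex -1.105 -0.979 -3.111
endloop
endfacet
facet normal -0.015 -0.527 -0.850
outer loop
vertex -1.868 -1.748 -2.621
vertex -1.105 -0.979 -3.111
vertex -0.697 -1.931 -2.528
endloop
endfacet
facet normal 0.435 -0.888 0.150
outer loop
vertex -1.405 -2.12 -1.592
vertex -0.697 -1.931 -2.528
vertex -0.356 -1.581 -1.446
endloop
endfacet
facet normal -0.497 -0.499 0.710
outer loop
vertex -2.249 -1.284 -1.596
vertex -1.405 -2.12 -1.592
vertex -1.315 -1.181 -0.869
endloop
endfacet
facet normal -0.893 0.426 0.144
outer loop
vertex -2.064 -0.579 -2.534
vertex -2.249 -1.284 -1.596
vertex -1.723 -0.229 -1.452
endloop
endfacet
facet normal -0.207 0.609 -0.766
outer loop
vertex -1.105 -0.979 -3.111
vertex -2.064 -0.579 -2.534
vertex -1.015 -0.04 -2.388
endloop
endfacet
facet normal 0.615 -0.203 -0.762
outer loop
vertex -0.697 -1.931 -2.528
vertex -1.105 -0.979 -3.111
vertex -0.171 -0.876 -2.384
endloop
endfacet
facet normal -0.317 -0.445 -0.838
outer loop
vertex 3.095 -1.283 0.154
vertex 1.786 -1.291 0.653
vertex 2.887 -0.146 -0.372
endloop
endfacet
facet normal 0.934 0.006 -0.357
outer loop
vertex 3.454 0.651 1.127
vertex 3.095 -1.283 0.154
vertex 2.887 -0.146 -0.372
endloop
endfacet
facet normal -0.316 -0.446 -0.837
outer loop
vertex 2.887 -0.146 -0.372
vertex 1.786 -1.291 0.653
vertex 1.579 -0.154 0.126
endloop
endfacet
facet normal -0.163 0.895 -0.414
outer loop
vertex 1.579 -0.154 0.126
vertex 3.454 0.651 1.127
vertex 2.887 -0.146 -0.372
endloop
endfacet
facet normal 0.163 -0.895 0.414
outer loop
vertex 3.095 -1.283 0.154
vertex 2.353 -0.494 2.152
vertex 1.786 -1.291 0.653
endloop
endfacet
facet normal 0.935 0.005 -0.356
outer loop
vertex 3.661 -0.486 1.654
vertex 3.095 -1.283 0.154
vertex 3.454 0.651 1.127
endloop
endfacet
facet normal 0.163 -0.895 0.414
outer loop
vertex 3.661 -0.486 1.654
vertex 2.353 -0.494 2.152
vertex 3.095 -1.283 0.154
endloop
endfacet
facet normal -0.934 -0.005 0.356
outer loop
vertex 1.786 -1.291 0.653
vertex 2.353 -0.494 2.152
vertex 1.579 -0.154 0.126
endloop
endfacet
facet normal -0.163 0.895 -0.414
outer loop
vertex 2.145 0.643 1.626
vertex 3.454 0.651 1.127
vertex 1.579 -0.154 0.126
endloop
endfacet
facet normal -0.934 -0.006 0.356
outer loop
vertex 1.579 -0.154 0.126
vertex 2.353 -0.494 2.152
vertex 2.145 0.643 1.626
endloop
endfacet
facet normal 0.316 0.446 0.837
outer loop
vertex 2.145 0.643 1.626
vertex 3.661 -0.486 1.654
vertex 3.454 0.651 1.127
endloop
endfacet
facet normal 0.316 0.445 0.838
outer loop
vertex 2.353 -0.494 2.152
vertex 3.661 -0.486 1.654
vertex 2.145 0.643 1.626
endloop
endfacet

endsolid


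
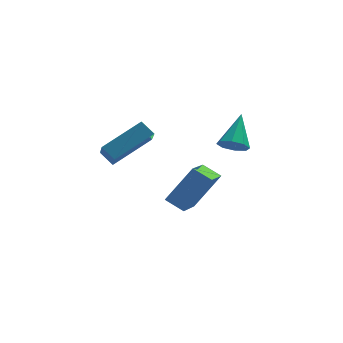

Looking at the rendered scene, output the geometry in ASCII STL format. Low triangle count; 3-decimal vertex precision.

solid 
facet normal -0.747 0.495 0.445
outer loop
vertex 1.479 -0.385 -0.438
vertex 2.142 1.465 -1.382
vertex 0.237 -0.78 -2.084
endloop
endfacet
facet normal -0.304 -0.848 0.433
outer loop
vertex 0.998 -1.285 -2.538
vertex 1.479 -0.385 -0.438
vertex 0.237 -0.78 -2.084
endloop
endfacet
facet normal -0.747 0.494 0.445
outer loop
vertex 0.237 -0.78 -2.084
vertex 2.142 1.465 -1.382
vertex 0.899 1.069 -3.028
endloop
endfacet
facet normal -0.592 -0.188 -0.784
outer loop
vertex 0.899 1.069 -3.028
vertex 0.998 -1.285 -2.538
vertex 0.237 -0.78 -2.084
endloop
endfacet
facet normal 0.592 0.188 0.784
outer loop
vertex 1.479 -0.385 -0.438
vertex 2.903 0.96 -1.836
vertex 2.142 1.465 -1.382
endloop
endfacet
facet normal -0.303 -0.849 0.433
outer loop
vertex 2.241 -0.889 -0.892
vertex 1.479 -0.385 -0.438
vertex 0.998 -1.285 -2.538
endloop
endfacet
facet normal 0.592 0.188 0.784
outer loop
vertex 2.241 -0.889 -0.892
vertex 2.903 0.96 -1.836
vertex 1.479 -0.385 -0.438
endloop
endfacet
facet normal 0.304 0.848 -0.434
outer loop
vertex 2.142 1.465 -1.382
vertex 2.903 0.96 -1.836
vertex 0.899 1.069 -3.028
endloop
endfacet
facet normal -0.592 -0.188 -0.784
outer loop
vertex 1.661 0.565 -3.482
vertex 0.998 -1.285 -2.538
vertex 0.899 1.069 -3.028
endloop
endfacet
facet normal 0.304 0.849 -0.433
outer loop
vertex 0.899 1.069 -3.028
vertex 2.903 0.96 -1.836
vertex 1.661 0.565 -3.482
endloop
endfacet
facet normal 0.747 -0.495 -0.445
outer loop
vertex 1.661 0.565 -3.482
vertex 2.241 -0.889 -0.892
vertex 0.998 -1.285 -2.538
endloop
endfacet
facet normal 0.747 -0.494 -0.445
outer loop
vertex 2.903 0.96 -1.836
vertex 2.241 -0.889 -0.892
vertex 1.661 0.565 -3.482
endloop
endfacet
facet normal -0.284 -0.712 -0.641
outer loop
vertex 3.669 -0.505 1.019
vertex 3.274 -0.007 0.641
vertex 3.97 -0.256 0.609
endloop
endfacet
facet normal 0.847 -0.269 0.459
outer loop
vertex 3.669 -0.505 1.019
vertex 3.97 -0.256 0.609
vertex 3.806 1.327 1.839
endloop
endfacet
facet normal -0.285 -0.713 -0.641
outer loop
vertex 3.97 -0.256 0.609
vertex 3.274 -0.007 0.641
vertex 3.863 0.139 0.217
endloop
endfacet
facet normal 0.980 0.174 -0.093
outer loop
vertex 3.97 -0.256 0.609
vertex 3.863 0.139 0.217
vertex 3.806 1.327 1.839
endloop
endfacet
facet normal -0.285 -0.712 -0.642
outer loop
vertex 3.863 0.139 0.217
vertex 3.274 -0.007 0.641
vertex 3.411 0.449 0.074
endloop
endfacet
facet normal 0.597 0.657 -0.460
outer loop
vertex 3.863 0.139 0.217
vertex 3.411 0.449 0.074
vertex 3.806 1.327 1.839
endloop
endfacet
facet normal -0.283 -0.713 -0.642
outer loop
vertex 3.411 0.449 0.074
vertex 3.274 -0.007 0.641
vertex 2.879 0.491 0.262
endloop
endfacet
facet normal -0.081 0.900 -0.429
outer loop
vertex 3.411 0.449 0.074
vertex 2.879 0.491 0.262
vertex 3.806 1.327 1.839
endloop
endfacet
facet normal -0.286 -0.713 -0.640
outer loop
vertex 2.879 0.491 0.262
vertex 3.274 -0.007 0.641
vertex 2.578 0.243 0.673
endloop
endfacet
facet normal -0.651 0.759 -0.019
outer loop
vertex 2.879 0.491 0.262
vertex 2.578 0.243 0.673
vertex 3.806 1.327 1.839
endloop
endfacet
facet normal -0.285 -0.712 -0.641
outer loop
vertex 2.578 0.243 0.673
vertex 3.274 -0.007 0.641
vertex 2.685 -0.152 1.064
endloop
endfacet
facet normal -0.785 0.315 0.533
outer loop
vertex 2.578 0.243 0.673
vertex 2.685 -0.152 1.064
vertex 3.806 1.327 1.839
endloop
endfacet
facet normal -0.285 -0.713 -0.641
outer loop
vertex 2.685 -0.152 1.064
vertex 3.274 -0.007 0.641
vertex 3.137 -0.462 1.208
endloop
endfacet
facet normal -0.402 -0.167 0.900
outer loop
vertex 2.685 -0.152 1.064
vertex 3.137 -0.462 1.208
vertex 3.806 1.327 1.839
endloop
endfacet
facet normal -0.285 -0.713 -0.641
outer loop
vertex 3.137 -0.462 1.208
vertex 3.274 -0.007 0.641
vertex 3.669 -0.505 1.019
endloop
endfacet
facet normal 0.276 -0.410 0.869
outer loop
vertex 3.137 -0.462 1.208
vertex 3.669 -0.505 1.019
vertex 3.806 1.327 1.839
endloop
endfacet
facet normal -0.591 0.537 0.602
outer loop
vertex -0.858 -2.16 3.659
vertex -0.863 -1.035 2.651
vertex -2.568 -3.0 2.728
endloop
endfacet
facet normal 0.003 -0.745 0.667
outer loop
vertex -2.077 -3.445 2.229
vertex -0.858 -2.16 3.659
vertex -2.568 -3.0 2.728
endloop
endfacet
facet normal -0.591 0.536 0.602
outer loop
vertex -2.568 -3.0 2.728
vertex -0.863 -1.035 2.651
vertex -2.573 -1.875 1.721
endloop
endfacet
facet normal -0.806 -0.397 -0.439
outer loop
vertex -2.573 -1.875 1.721
vertex -2.077 -3.445 2.229
vertex -2.568 -3.0 2.728
endloop
endfacet
facet normal 0.806 0.397 0.439
outer loop
vertex -0.858 -2.16 3.659
vertex -0.372 -1.48 2.152
vertex -0.863 -1.035 2.651
endloop
endfacet
facet normal 0.003 -0.745 0.667
outer loop
vertex -0.367 -2.605 3.159
vertex -0.858 -2.16 3.659
vertex -2.077 -3.445 2.229
endloop
endfacet
facet normal 0.806 0.396 0.439
outer loop
vertex -0.367 -2.605 3.159
vertex -0.372 -1.48 2.152
vertex -0.858 -2.16 3.659
endloop
endfacet
facet normal -0.003 0.745 -0.667
outer loop
vertex -0.863 -1.035 2.651
vertex -0.372 -1.48 2.152
vertex -2.573 -1.875 1.721
endloop
endfacet
facet normal -0.806 -0.397 -0.439
outer loop
vertex -2.082 -2.32 1.221
vertex -2.077 -3.445 2.229
vertex -2.573 -1.875 1.721
endloop
endfacet
facet normal -0.003 0.745 -0.667
outer loop
vertex -2.573 -1.875 1.721
vertex -0.372 -1.48 2.152
vertex -2.082 -2.32 1.221
endloop
endfacet
facet normal 0.591 -0.537 -0.602
outer loop
vertex -2.082 -2.32 1.221
vertex -0.367 -2.605 3.159
vertex -2.077 -3.445 2.229
endloop
endfacet
facet normal 0.591 -0.536 -0.602
outer loop
vertex -0.372 -1.48 2.152
vertex -0.367 -2.605 3.159
vertex -2.082 -2.32 1.221
endloop
endfacet

endsolid


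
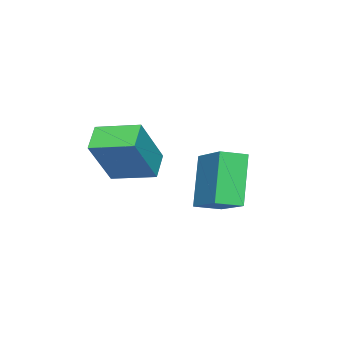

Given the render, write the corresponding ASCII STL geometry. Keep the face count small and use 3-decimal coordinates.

solid 
facet normal -0.797 -0.194 0.571
outer loop
vertex -2.954 -0.748 1.24
vertex -3.146 0.818 1.505
vertex -4.231 -0.611 -0.496
endloop
endfacet
facet normal 0.119 -0.979 -0.165
outer loop
vertex -3.354 -0.398 -1.125
vertex -2.954 -0.748 1.24
vertex -4.231 -0.611 -0.496
endloop
endfacet
facet normal -0.798 -0.194 0.571
outer loop
vertex -4.231 -0.611 -0.496
vertex -3.146 0.818 1.505
vertex -4.423 0.955 -0.232
endloop
endfacet
facet normal -0.592 0.063 -0.804
outer loop
vertex -4.423 0.955 -0.232
vertex -3.354 -0.398 -1.125
vertex -4.231 -0.611 -0.496
endloop
endfacet
facet normal 0.592 -0.063 0.804
outer loop
vertex -2.954 -0.748 1.24
vertex -2.269 1.031 0.876
vertex -3.146 0.818 1.505
endloop
endfacet
facet normal 0.120 -0.979 -0.165
outer loop
vertex -2.077 -0.535 0.612
vertex -2.954 -0.748 1.24
vertex -3.354 -0.398 -1.125
endloop
endfacet
facet normal 0.591 -0.063 0.804
outer loop
vertex -2.077 -0.535 0.612
vertex -2.269 1.031 0.876
vertex -2.954 -0.748 1.24
endloop
endfacet
facet normal -0.119 0.979 0.165
outer loop
vertex -3.146 0.818 1.505
vertex -2.269 1.031 0.876
vertex -4.423 0.955 -0.232
endloop
endfacet
facet normal -0.591 0.064 -0.804
outer loop
vertex -3.546 1.168 -0.86
vertex -3.354 -0.398 -1.125
vertex -4.423 0.955 -0.232
endloop
endfacet
facet normal -0.120 0.979 0.165
outer loop
vertex -4.423 0.955 -0.232
vertex -2.269 1.031 0.876
vertex -3.546 1.168 -0.86
endloop
endfacet
facet normal 0.798 0.194 -0.571
outer loop
vertex -3.546 1.168 -0.86
vertex -2.077 -0.535 0.612
vertex -3.354 -0.398 -1.125
endloop
endfacet
facet normal 0.797 0.194 -0.571
outer loop
vertex -2.269 1.031 0.876
vertex -2.077 -0.535 0.612
vertex -3.546 1.168 -0.86
endloop
endfacet
facet normal -0.600 -0.689 -0.406
outer loop
vertex -4.118 2.372 0.061
vertex -4.759 3.063 -0.164
vertex -3.174 2.643 -1.795
endloop
endfacet
facet normal 0.661 -0.713 0.232
outer loop
vertex -2.081 3.897 -1.056
vertex -4.118 2.372 0.061
vertex -3.174 2.643 -1.795
endloop
endfacet
facet normal -0.600 -0.689 -0.406
outer loop
vertex -3.174 2.643 -1.795
vertex -4.759 3.063 -0.164
vertex -3.815 3.334 -2.02
endloop
endfacet
facet normal 0.449 0.129 -0.884
outer loop
vertex -3.815 3.334 -2.02
vertex -2.081 3.897 -1.056
vertex -3.174 2.643 -1.795
endloop
endfacet
facet normal -0.449 -0.129 0.884
outer loop
vertex -4.118 2.372 0.061
vertex -3.666 4.317 0.575
vertex -4.759 3.063 -0.164
endloop
endfacet
facet normal 0.661 -0.713 0.232
outer loop
vertex -3.025 3.626 0.8
vertex -4.118 2.372 0.061
vertex -2.081 3.897 -1.056
endloop
endfacet
facet normal -0.449 -0.129 0.884
outer loop
vertex -3.025 3.626 0.8
vertex -3.666 4.317 0.575
vertex -4.118 2.372 0.061
endloop
endfacet
facet normal -0.661 0.713 -0.232
outer loop
vertex -4.759 3.063 -0.164
vertex -3.666 4.317 0.575
vertex -3.815 3.334 -2.02
endloop
endfacet
facet normal 0.449 0.129 -0.884
outer loop
vertex -2.722 4.588 -1.281
vertex -2.081 3.897 -1.056
vertex -3.815 3.334 -2.02
endloop
endfacet
facet normal -0.661 0.713 -0.232
outer loop
vertex -3.815 3.334 -2.02
vertex -3.666 4.317 0.575
vertex -2.722 4.588 -1.281
endloop
endfacet
facet normal 0.600 0.689 0.406
outer loop
vertex -2.722 4.588 -1.281
vertex -3.025 3.626 0.8
vertex -2.081 3.897 -1.056
endloop
endfacet
facet normal 0.600 0.689 0.406
outer loop
vertex -3.666 4.317 0.575
vertex -3.025 3.626 0.8
vertex -2.722 4.588 -1.281
endloop
endfacet

endsolid


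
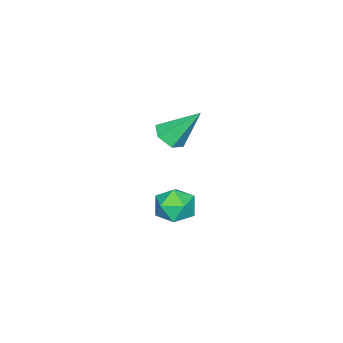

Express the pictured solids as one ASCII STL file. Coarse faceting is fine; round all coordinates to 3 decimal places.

solid 
facet normal -0.969 0.172 0.178
outer loop
vertex -3.306 -0.87 -2.355
vertex -3.269 -1.403 -1.638
vertex -3.099 -0.529 -1.555
endloop
endfacet
facet normal -0.665 0.733 -0.140
outer loop
vertex -3.306 -0.87 -2.355
vertex -3.099 -0.529 -1.555
vertex -2.653 -0.264 -2.284
endloop
endfacet
facet normal -0.393 0.513 -0.763
outer loop
vertex -3.306 -0.87 -2.355
vertex -2.653 -0.264 -2.284
vertex -2.548 -0.974 -2.816
endloop
endfacet
facet normal -0.529 -0.184 -0.828
outer loop
vertex -3.306 -0.87 -2.355
vertex -2.548 -0.974 -2.816
vertex -2.928 -1.678 -2.417
endloop
endfacet
facet normal -0.885 -0.395 -0.248
outer loop
vertex -3.306 -0.87 -2.355
vertex -2.928 -1.678 -2.417
vertex -3.269 -1.403 -1.638
endloop
endfacet
facet normal -0.125 0.955 0.271
outer loop
vertex -2.653 -0.264 -2.284
vertex -3.099 -0.529 -1.555
vertex -2.212 -0.422 -1.523
endloop
endfacet
facet normal -0.616 0.045 0.787
outer loop
vertex -3.099 -0.529 -1.555
vertex -3.269 -1.403 -1.638
vertex -2.592 -1.126 -1.124
endloop
endfacet
facet normal -0.480 -0.872 0.097
outer loop
vertex -3.269 -1.403 -1.638
vertex -2.928 -1.678 -2.417
vertex -2.487 -1.836 -1.656
endloop
endfacet
facet normal 0.094 -0.529 -0.843
outer loop
vertex -2.928 -1.678 -2.417
vertex -2.548 -0.974 -2.816
vertex -2.041 -1.571 -2.385
endloop
endfacet
facet normal 0.314 0.599 -0.737
outer loop
vertex -2.548 -0.974 -2.816
vertex -2.653 -0.264 -2.284
vertex -1.871 -0.697 -2.302
endloop
endfacet
facet normal 0.529 0.184 0.828
outer loop
vertex -1.834 -1.23 -1.585
vertex -2.212 -0.422 -1.523
vertex -2.592 -1.126 -1.124
endloop
endfacet
facet normal 0.393 -0.513 0.763
outer loop
vertex -1.834 -1.23 -1.585
vertex -2.592 -1.126 -1.124
vertex -2.487 -1.836 -1.656
endloop
endfacet
facet normal 0.665 -0.733 0.140
outer loop
vertex -1.834 -1.23 -1.585
vertex -2.487 -1.836 -1.656
vertex -2.041 -1.571 -2.385
endloop
endfacet
facet normal 0.969 -0.172 -0.178
outer loop
vertex -1.834 -1.23 -1.585
vertex -2.041 -1.571 -2.385
vertex -1.871 -0.697 -2.302
endloop
endfacet
facet normal 0.885 0.395 0.248
outer loop
vertex -1.834 -1.23 -1.585
vertex -1.871 -0.697 -2.302
vertex -2.212 -0.422 -1.523
endloop
endfacet
facet normal -0.094 0.529 0.843
outer loop
vertex -2.592 -1.126 -1.124
vertex -2.212 -0.422 -1.523
vertex -3.099 -0.529 -1.555
endloop
endfacet
facet normal -0.314 -0.599 0.737
outer loop
vertex -2.487 -1.836 -1.656
vertex -2.592 -1.126 -1.124
vertex -3.269 -1.403 -1.638
endloop
endfacet
facet normal 0.125 -0.955 -0.271
outer loop
vertex -2.041 -1.571 -2.385
vertex -2.487 -1.836 -1.656
vertex -2.928 -1.678 -2.417
endloop
endfacet
facet normal 0.616 -0.045 -0.787
outer loop
vertex -1.871 -0.697 -2.302
vertex -2.041 -1.571 -2.385
vertex -2.548 -0.974 -2.816
endloop
endfacet
facet normal 0.480 0.872 -0.097
outer loop
vertex -2.212 -0.422 -1.523
vertex -1.871 -0.697 -2.302
vertex -2.653 -0.264 -2.284
endloop
endfacet
facet normal 0.246 -0.595 -0.765
outer loop
vertex -1.747 -1.279 2.238
vertex -2.373 -1.164 1.947
vertex -1.834 -0.744 1.794
endloop
endfacet
facet normal 0.829 0.431 0.357
outer loop
vertex -1.747 -1.279 2.238
vertex -1.834 -0.744 1.794
vertex -2.807 -0.116 3.293
endloop
endfacet
facet normal 0.247 -0.595 -0.765
outer loop
vertex -1.834 -0.744 1.794
vertex -2.373 -1.164 1.947
vertex -2.46 -0.63 1.503
endloop
endfacet
facet normal 0.271 0.938 -0.217
outer loop
vertex -1.834 -0.744 1.794
vertex -2.46 -0.63 1.503
vertex -2.807 -0.116 3.293
endloop
endfacet
facet normal 0.246 -0.596 -0.765
outer loop
vertex -2.46 -0.63 1.503
vertex -2.373 -1.164 1.947
vertex -2.999 -1.049 1.656
endloop
endfacet
facet normal -0.636 0.700 -0.324
outer loop
vertex -2.46 -0.63 1.503
vertex -2.999 -1.049 1.656
vertex -2.807 -0.116 3.293
endloop
endfacet
facet normal 0.246 -0.595 -0.765
outer loop
vertex -2.999 -1.049 1.656
vertex -2.373 -1.164 1.947
vertex -2.912 -1.584 2.1
endloop
endfacet
facet normal -0.989 -0.044 0.141
outer loop
vertex -2.999 -1.049 1.656
vertex -2.912 -1.584 2.1
vertex -2.807 -0.116 3.293
endloop
endfacet
facet normal 0.247 -0.595 -0.765
outer loop
vertex -2.912 -1.584 2.1
vertex -2.373 -1.164 1.947
vertex -2.286 -1.698 2.391
endloop
endfacet
facet normal -0.432 -0.550 0.715
outer loop
vertex -2.912 -1.584 2.1
vertex -2.286 -1.698 2.391
vertex -2.807 -0.116 3.293
endloop
endfacet
facet normal 0.246 -0.596 -0.765
outer loop
vertex -2.286 -1.698 2.391
vertex -2.373 -1.164 1.947
vertex -1.747 -1.279 2.238
endloop
endfacet
facet normal 0.476 -0.312 0.822
outer loop
vertex -2.286 -1.698 2.391
vertex -1.747 -1.279 2.238
vertex -2.807 -0.116 3.293
endloop
endfacet

endsolid


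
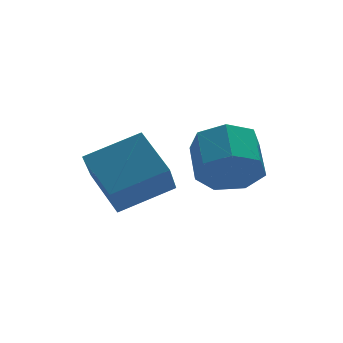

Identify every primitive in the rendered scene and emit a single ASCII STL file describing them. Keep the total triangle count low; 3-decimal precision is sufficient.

solid 
facet normal -0.922 0.100 -0.373
outer loop
vertex -4.703 0.108 1.404
vertex -4.905 1.565 2.296
vertex -4.129 0.923 0.203
endloop
endfacet
facet normal 0.118 -0.847 -0.518
outer loop
vertex -2.395 0.735 0.904
vertex -4.703 0.108 1.404
vertex -4.129 0.923 0.203
endloop
endfacet
facet normal -0.923 0.100 -0.373
outer loop
vertex -4.129 0.923 0.203
vertex -4.905 1.565 2.296
vertex -4.332 2.38 1.095
endloop
endfacet
facet normal 0.368 0.522 -0.769
outer loop
vertex -4.332 2.38 1.095
vertex -2.395 0.735 0.904
vertex -4.129 0.923 0.203
endloop
endfacet
facet normal -0.368 -0.522 0.770
outer loop
vertex -4.703 0.108 1.404
vertex -3.171 1.377 2.997
vertex -4.905 1.565 2.296
endloop
endfacet
facet normal 0.118 -0.847 -0.519
outer loop
vertex -2.968 -0.08 2.105
vertex -4.703 0.108 1.404
vertex -2.395 0.735 0.904
endloop
endfacet
facet normal -0.368 -0.522 0.770
outer loop
vertex -2.968 -0.08 2.105
vertex -3.171 1.377 2.997
vertex -4.703 0.108 1.404
endloop
endfacet
facet normal -0.118 0.847 0.519
outer loop
vertex -4.905 1.565 2.296
vertex -3.171 1.377 2.997
vertex -4.332 2.38 1.095
endloop
endfacet
facet normal 0.368 0.522 -0.770
outer loop
vertex -2.597 2.192 1.796
vertex -2.395 0.735 0.904
vertex -4.332 2.38 1.095
endloop
endfacet
facet normal -0.118 0.847 0.518
outer loop
vertex -4.332 2.38 1.095
vertex -3.171 1.377 2.997
vertex -2.597 2.192 1.796
endloop
endfacet
facet normal 0.923 -0.100 0.372
outer loop
vertex -2.597 2.192 1.796
vertex -2.968 -0.08 2.105
vertex -2.395 0.735 0.904
endloop
endfacet
facet normal 0.922 -0.100 0.373
outer loop
vertex -3.171 1.377 2.997
vertex -2.968 -0.08 2.105
vertex -2.597 2.192 1.796
endloop
endfacet
facet normal -0.285 -0.850 -0.443
outer loop
vertex -1.011 -0.852 1.325
vertex -1.581 -1.079 2.128
vertex -1.838 -0.561 1.299
endloop
endfacet
facet normal 0.172 0.409 -0.896
outer loop
vertex -1.011 -0.852 1.325
vertex -1.838 -0.561 1.299
vertex -0.61 0.347 1.95
endloop
endfacet
facet normal 0.172 0.410 -0.896
outer loop
vertex -0.61 0.347 1.95
vertex -1.838 -0.561 1.299
vertex -1.436 0.637 1.924
endloop
endfacet
facet normal 0.284 0.850 0.443
outer loop
vertex -0.61 0.347 1.95
vertex -1.436 0.637 1.924
vertex -1.179 0.119 2.752
endloop
endfacet
facet normal -0.284 -0.850 -0.443
outer loop
vertex -1.838 -0.561 1.299
vertex -1.581 -1.079 2.128
vertex -2.471 -0.661 1.897
endloop
endfacet
facet normal -0.630 0.515 -0.581
outer loop
vertex -1.838 -0.561 1.299
vertex -2.471 -0.661 1.897
vertex -1.436 0.637 1.924
endloop
endfacet
facet normal -0.630 0.515 -0.581
outer loop
vertex -1.436 0.637 1.924
vertex -2.471 -0.661 1.897
vertex -2.069 0.537 2.522
endloop
endfacet
facet normal 0.285 0.850 0.443
outer loop
vertex -1.436 0.637 1.924
vertex -2.069 0.537 2.522
vertex -1.179 0.119 2.752
endloop
endfacet
facet normal -0.284 -0.850 -0.444
outer loop
vertex -2.471 -0.661 1.897
vertex -1.581 -1.079 2.128
vertex -2.434 -1.076 2.668
endloop
endfacet
facet normal -0.958 0.232 0.171
outer loop
vertex -2.471 -0.661 1.897
vertex -2.434 -1.076 2.668
vertex -2.069 0.537 2.522
endloop
endfacet
facet normal -0.958 0.232 0.171
outer loop
vertex -2.069 0.537 2.522
vertex -2.434 -1.076 2.668
vertex -2.032 0.123 3.293
endloop
endfacet
facet normal 0.285 0.850 0.443
outer loop
vertex -2.069 0.537 2.522
vertex -2.032 0.123 3.293
vertex -1.179 0.119 2.752
endloop
endfacet
facet normal -0.284 -0.850 -0.444
outer loop
vertex -2.434 -1.076 2.668
vertex -1.581 -1.079 2.128
vertex -1.754 -1.493 3.032
endloop
endfacet
facet normal -0.564 -0.225 0.795
outer loop
vertex -2.434 -1.076 2.668
vertex -1.754 -1.493 3.032
vertex -2.032 0.123 3.293
endloop
endfacet
facet normal -0.564 -0.225 0.794
outer loop
vertex -2.032 0.123 3.293
vertex -1.754 -1.493 3.032
vertex -1.353 -0.294 3.657
endloop
endfacet
facet normal 0.285 0.850 0.443
outer loop
vertex -2.032 0.123 3.293
vertex -1.353 -0.294 3.657
vertex -1.179 0.119 2.752
endloop
endfacet
facet normal -0.285 -0.850 -0.444
outer loop
vertex -1.754 -1.493 3.032
vertex -1.581 -1.079 2.128
vertex -0.944 -1.599 2.715
endloop
endfacet
facet normal 0.254 -0.513 0.820
outer loop
vertex -1.754 -1.493 3.032
vertex -0.944 -1.599 2.715
vertex -1.353 -0.294 3.657
endloop
endfacet
facet normal 0.254 -0.513 0.820
outer loop
vertex -1.353 -0.294 3.657
vertex -0.944 -1.599 2.715
vertex -0.543 -0.4 3.34
endloop
endfacet
facet normal 0.285 0.850 0.443
outer loop
vertex -1.353 -0.294 3.657
vertex -0.543 -0.4 3.34
vertex -1.179 0.119 2.752
endloop
endfacet
facet normal -0.285 -0.850 -0.444
outer loop
vertex -0.944 -1.599 2.715
vertex -1.581 -1.079 2.128
vertex -0.613 -1.313 1.955
endloop
endfacet
facet normal 0.881 -0.414 0.228
outer loop
vertex -0.944 -1.599 2.715
vertex -0.613 -1.313 1.955
vertex -0.543 -0.4 3.34
endloop
endfacet
facet normal 0.881 -0.414 0.228
outer loop
vertex -0.543 -0.4 3.34
vertex -0.613 -1.313 1.955
vertex -0.212 -0.115 2.58
endloop
endfacet
facet normal 0.285 0.850 0.443
outer loop
vertex -0.543 -0.4 3.34
vertex -0.212 -0.115 2.58
vertex -1.179 0.119 2.752
endloop
endfacet
facet normal -0.285 -0.850 -0.442
outer loop
vertex -0.613 -1.313 1.955
vertex -1.581 -1.079 2.128
vertex -1.011 -0.852 1.325
endloop
endfacet
facet normal 0.844 -0.003 -0.536
outer loop
vertex -0.613 -1.313 1.955
vertex -1.011 -0.852 1.325
vertex -0.212 -0.115 2.58
endloop
endfacet
facet normal 0.844 -0.003 -0.536
outer loop
vertex -0.212 -0.115 2.58
vertex -1.011 -0.852 1.325
vertex -0.61 0.347 1.95
endloop
endfacet
facet normal 0.285 0.850 0.444
outer loop
vertex -0.212 -0.115 2.58
vertex -0.61 0.347 1.95
vertex -1.179 0.119 2.752
endloop
endfacet

endsolid


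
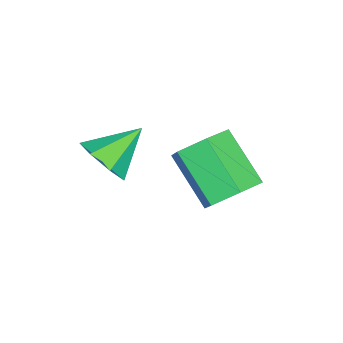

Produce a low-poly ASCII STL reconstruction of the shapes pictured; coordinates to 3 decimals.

solid 
facet normal 0.648 -0.519 -0.557
outer loop
vertex -0.094 -3.782 0.454
vertex -0.629 -3.613 -0.326
vertex 0.094 -3.091 0.029
endloop
endfacet
facet normal 0.348 0.421 0.838
outer loop
vertex -0.094 -3.782 0.454
vertex 0.094 -3.091 0.029
vertex -1.711 -2.747 0.606
endloop
endfacet
facet normal 0.648 -0.518 -0.558
outer loop
vertex 0.094 -3.091 0.029
vertex -0.629 -3.613 -0.326
vertex -0.262 -2.792 -0.662
endloop
endfacet
facet normal 0.262 0.928 0.266
outer loop
vertex 0.094 -3.091 0.029
vertex -0.262 -2.792 -0.662
vertex -1.711 -2.747 0.606
endloop
endfacet
facet normal 0.649 -0.518 -0.557
outer loop
vertex -0.262 -2.792 -0.662
vertex -0.629 -3.613 -0.326
vertex -0.894 -3.112 -1.1
endloop
endfacet
facet normal -0.246 0.917 -0.314
outer loop
vertex -0.262 -2.792 -0.662
vertex -0.894 -3.112 -1.1
vertex -1.711 -2.747 0.606
endloop
endfacet
facet normal 0.648 -0.519 -0.558
outer loop
vertex -0.894 -3.112 -1.1
vertex -0.629 -3.613 -0.326
vertex -1.327 -3.809 -0.955
endloop
endfacet
facet normal -0.792 0.396 -0.464
outer loop
vertex -0.894 -3.112 -1.1
vertex -1.327 -3.809 -0.955
vertex -1.711 -2.747 0.606
endloop
endfacet
facet normal 0.648 -0.519 -0.558
outer loop
vertex -1.327 -3.809 -0.955
vertex -0.629 -3.613 -0.326
vertex -1.234 -4.358 -0.336
endloop
endfacet
facet normal -0.967 -0.244 -0.072
outer loop
vertex -1.327 -3.809 -0.955
vertex -1.234 -4.358 -0.336
vertex -1.711 -2.747 0.606
endloop
endfacet
facet normal 0.648 -0.519 -0.558
outer loop
vertex -1.234 -4.358 -0.336
vertex -0.629 -3.613 -0.326
vertex -0.685 -4.347 0.291
endloop
endfacet
facet normal -0.638 -0.521 0.568
outer loop
vertex -1.234 -4.358 -0.336
vertex -0.685 -4.347 0.291
vertex -1.711 -2.747 0.606
endloop
endfacet
facet normal 0.649 -0.518 -0.557
outer loop
vertex -0.685 -4.347 0.291
vertex -0.629 -3.613 -0.326
vertex -0.094 -3.782 0.454
endloop
endfacet
facet normal -0.053 -0.225 0.973
outer loop
vertex -0.685 -4.347 0.291
vertex -0.094 -3.782 0.454
vertex -1.711 -2.747 0.606
endloop
endfacet
facet normal 0.434 0.645 -0.629
outer loop
vertex -1.887 0.311 -1.744
vertex -2.457 -0.077 -2.535
vertex -2.825 0.725 -1.966
endloop
endfacet
facet normal 0.112 0.654 0.748
outer loop
vertex -1.887 0.311 -1.744
vertex -2.825 0.725 -1.966
vertex -2.832 -1.096 -0.373
endloop
endfacet
facet normal 0.111 0.654 0.748
outer loop
vertex -2.832 -1.096 -0.373
vertex -2.825 0.725 -1.966
vertex -3.771 -0.681 -0.596
endloop
endfacet
facet normal -0.434 -0.645 0.628
outer loop
vertex -2.832 -1.096 -0.373
vertex -3.771 -0.681 -0.596
vertex -3.403 -1.483 -1.165
endloop
endfacet
facet normal 0.434 0.645 -0.628
outer loop
vertex -2.825 0.725 -1.966
vertex -2.457 -0.077 -2.535
vertex -3.396 0.338 -2.758
endloop
endfacet
facet normal -0.718 0.669 0.191
outer loop
vertex -2.825 0.725 -1.966
vertex -3.396 0.338 -2.758
vertex -3.771 -0.681 -0.596
endloop
endfacet
facet normal -0.719 0.669 0.191
outer loop
vertex -3.771 -0.681 -0.596
vertex -3.396 0.338 -2.758
vertex -4.342 -1.069 -1.387
endloop
endfacet
facet normal -0.433 -0.645 0.629
outer loop
vertex -3.771 -0.681 -0.596
vertex -4.342 -1.069 -1.387
vertex -3.403 -1.483 -1.165
endloop
endfacet
facet normal 0.434 0.645 -0.628
outer loop
vertex -3.396 0.338 -2.758
vertex -2.457 -0.077 -2.535
vertex -3.028 -0.464 -3.327
endloop
endfacet
facet normal -0.830 0.015 -0.558
outer loop
vertex -3.396 0.338 -2.758
vertex -3.028 -0.464 -3.327
vertex -4.342 -1.069 -1.387
endloop
endfacet
facet normal -0.830 0.014 -0.558
outer loop
vertex -4.342 -1.069 -1.387
vertex -3.028 -0.464 -3.327
vertex -3.973 -1.871 -1.956
endloop
endfacet
facet normal -0.433 -0.646 0.629
outer loop
vertex -4.342 -1.069 -1.387
vertex -3.973 -1.871 -1.956
vertex -3.403 -1.483 -1.165
endloop
endfacet
facet normal 0.434 0.645 -0.628
outer loop
vertex -3.028 -0.464 -3.327
vertex -2.457 -0.077 -2.535
vertex -2.089 -0.879 -3.104
endloop
endfacet
facet normal -0.111 -0.654 -0.748
outer loop
vertex -3.028 -0.464 -3.327
vertex -2.089 -0.879 -3.104
vertex -3.973 -1.871 -1.956
endloop
endfacet
facet normal -0.112 -0.654 -0.748
outer loop
vertex -3.973 -1.871 -1.956
vertex -2.089 -0.879 -3.104
vertex -3.035 -2.285 -1.734
endloop
endfacet
facet normal -0.434 -0.645 0.629
outer loop
vertex -3.973 -1.871 -1.956
vertex -3.035 -2.285 -1.734
vertex -3.403 -1.483 -1.165
endloop
endfacet
facet normal 0.433 0.645 -0.629
outer loop
vertex -2.089 -0.879 -3.104
vertex -2.457 -0.077 -2.535
vertex -1.518 -0.491 -2.313
endloop
endfacet
facet normal 0.718 -0.669 -0.190
outer loop
vertex -2.089 -0.879 -3.104
vertex -1.518 -0.491 -2.313
vertex -3.035 -2.285 -1.734
endloop
endfacet
facet normal 0.718 -0.669 -0.191
outer loop
vertex -3.035 -2.285 -1.734
vertex -1.518 -0.491 -2.313
vertex -2.464 -1.898 -0.942
endloop
endfacet
facet normal -0.434 -0.645 0.628
outer loop
vertex -3.035 -2.285 -1.734
vertex -2.464 -1.898 -0.942
vertex -3.403 -1.483 -1.165
endloop
endfacet
facet normal 0.433 0.646 -0.629
outer loop
vertex -1.518 -0.491 -2.313
vertex -2.457 -0.077 -2.535
vertex -1.887 0.311 -1.744
endloop
endfacet
facet normal 0.830 -0.014 0.558
outer loop
vertex -1.518 -0.491 -2.313
vertex -1.887 0.311 -1.744
vertex -2.464 -1.898 -0.942
endloop
endfacet
facet normal 0.830 -0.014 0.557
outer loop
vertex -2.464 -1.898 -0.942
vertex -1.887 0.311 -1.744
vertex -2.832 -1.096 -0.373
endloop
endfacet
facet normal -0.434 -0.645 0.628
outer loop
vertex -2.464 -1.898 -0.942
vertex -2.832 -1.096 -0.373
vertex -3.403 -1.483 -1.165
endloop
endfacet

endsolid


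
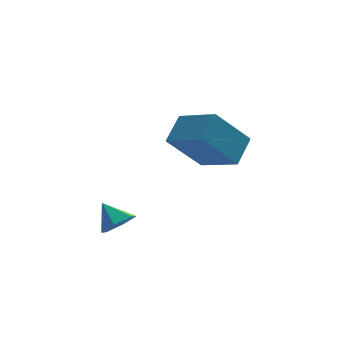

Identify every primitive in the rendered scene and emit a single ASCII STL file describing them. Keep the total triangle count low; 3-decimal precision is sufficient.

solid 
facet normal 0.454 -0.576 -0.680
outer loop
vertex -0.398 -0.422 -0.754
vertex -1.032 -0.714 -0.93
vertex -0.8 -0.125 -1.274
endloop
endfacet
facet normal 0.378 0.899 0.221
outer loop
vertex -0.398 -0.422 -0.754
vertex -0.8 -0.125 -1.274
vertex -1.528 -0.086 -0.19
endloop
endfacet
facet normal 0.455 -0.576 -0.679
outer loop
vertex -0.8 -0.125 -1.274
vertex -1.032 -0.714 -0.93
vertex -1.434 -0.418 -1.45
endloop
endfacet
facet normal -0.344 0.902 -0.263
outer loop
vertex -0.8 -0.125 -1.274
vertex -1.434 -0.418 -1.45
vertex -1.528 -0.086 -0.19
endloop
endfacet
facet normal 0.454 -0.577 -0.679
outer loop
vertex -1.434 -0.418 -1.45
vertex -1.032 -0.714 -0.93
vertex -1.666 -1.006 -1.106
endloop
endfacet
facet normal -0.946 0.288 -0.146
outer loop
vertex -1.434 -0.418 -1.45
vertex -1.666 -1.006 -1.106
vertex -1.528 -0.086 -0.19
endloop
endfacet
facet normal 0.454 -0.576 -0.679
outer loop
vertex -1.666 -1.006 -1.106
vertex -1.032 -0.714 -0.93
vertex -1.265 -1.302 -0.587
endloop
endfacet
facet normal -0.829 -0.327 0.454
outer loop
vertex -1.666 -1.006 -1.106
vertex -1.265 -1.302 -0.587
vertex -1.528 -0.086 -0.19
endloop
endfacet
facet normal 0.454 -0.576 -0.679
outer loop
vertex -1.265 -1.302 -0.587
vertex -1.032 -0.714 -0.93
vertex -0.631 -1.01 -0.411
endloop
endfacet
facet normal -0.109 -0.330 0.938
outer loop
vertex -1.265 -1.302 -0.587
vertex -0.631 -1.01 -0.411
vertex -1.528 -0.086 -0.19
endloop
endfacet
facet normal 0.454 -0.576 -0.679
outer loop
vertex -0.631 -1.01 -0.411
vertex -1.032 -0.714 -0.93
vertex -0.398 -0.422 -0.754
endloop
endfacet
facet normal 0.494 0.283 0.822
outer loop
vertex -0.631 -1.01 -0.411
vertex -0.398 -0.422 -0.754
vertex -1.528 -0.086 -0.19
endloop
endfacet
facet normal -0.597 0.719 -0.357
outer loop
vertex 1.131 2.926 1.075
vertex 1.769 3.842 1.852
vertex 2.485 3.286 -0.462
endloop
endfacet
facet normal -0.469 -0.673 -0.571
outer loop
vertex 3.571 1.978 0.188
vertex 1.131 2.926 1.075
vertex 2.485 3.286 -0.462
endloop
endfacet
facet normal -0.597 0.719 -0.357
outer loop
vertex 2.485 3.286 -0.462
vertex 1.769 3.842 1.852
vertex 3.123 4.202 0.315
endloop
endfacet
facet normal 0.651 0.173 -0.739
outer loop
vertex 3.123 4.202 0.315
vertex 3.571 1.978 0.188
vertex 2.485 3.286 -0.462
endloop
endfacet
facet normal -0.651 -0.173 0.739
outer loop
vertex 1.131 2.926 1.075
vertex 2.855 2.534 2.502
vertex 1.769 3.842 1.852
endloop
endfacet
facet normal -0.469 -0.673 -0.571
outer loop
vertex 2.217 1.618 1.725
vertex 1.131 2.926 1.075
vertex 3.571 1.978 0.188
endloop
endfacet
facet normal -0.651 -0.173 0.739
outer loop
vertex 2.217 1.618 1.725
vertex 2.855 2.534 2.502
vertex 1.131 2.926 1.075
endloop
endfacet
facet normal 0.469 0.673 0.571
outer loop
vertex 1.769 3.842 1.852
vertex 2.855 2.534 2.502
vertex 3.123 4.202 0.315
endloop
endfacet
facet normal 0.651 0.173 -0.739
outer loop
vertex 4.209 2.894 0.965
vertex 3.571 1.978 0.188
vertex 3.123 4.202 0.315
endloop
endfacet
facet normal 0.469 0.673 0.571
outer loop
vertex 3.123 4.202 0.315
vertex 2.855 2.534 2.502
vertex 4.209 2.894 0.965
endloop
endfacet
facet normal 0.597 -0.719 0.357
outer loop
vertex 4.209 2.894 0.965
vertex 2.217 1.618 1.725
vertex 3.571 1.978 0.188
endloop
endfacet
facet normal 0.597 -0.719 0.357
outer loop
vertex 2.855 2.534 2.502
vertex 2.217 1.618 1.725
vertex 4.209 2.894 0.965
endloop
endfacet

endsolid
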